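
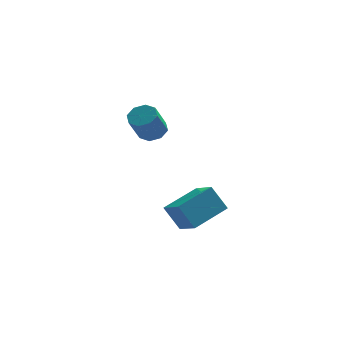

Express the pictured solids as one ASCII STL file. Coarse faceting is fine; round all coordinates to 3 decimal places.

solid 
facet normal 0.326 0.424 -0.845
outer loop
vertex 0.172 2.891 -0.689
vertex -0.376 3.115 -0.788
vertex 0.115 3.307 -0.502
endloop
endfacet
facet normal 0.937 -0.028 0.348
outer loop
vertex 0.172 2.891 -0.689
vertex 0.115 3.307 -0.502
vertex -0.236 2.361 0.367
endloop
endfacet
facet normal 0.937 -0.028 0.348
outer loop
vertex -0.236 2.361 0.367
vertex 0.115 3.307 -0.502
vertex -0.293 2.777 0.554
endloop
endfacet
facet normal -0.326 -0.424 0.845
outer loop
vertex -0.236 2.361 0.367
vertex -0.293 2.777 0.554
vertex -0.784 2.585 0.268
endloop
endfacet
facet normal 0.326 0.424 -0.845
outer loop
vertex 0.115 3.307 -0.502
vertex -0.376 3.115 -0.788
vertex -0.229 3.61 -0.483
endloop
endfacet
facet normal 0.575 0.620 0.533
outer loop
vertex 0.115 3.307 -0.502
vertex -0.229 3.61 -0.483
vertex -0.293 2.777 0.554
endloop
endfacet
facet normal 0.575 0.620 0.533
outer loop
vertex -0.293 2.777 0.554
vertex -0.229 3.61 -0.483
vertex -0.637 3.08 0.573
endloop
endfacet
facet normal -0.326 -0.424 0.845
outer loop
vertex -0.293 2.777 0.554
vertex -0.637 3.08 0.573
vertex -0.784 2.585 0.268
endloop
endfacet
facet normal 0.325 0.424 -0.845
outer loop
vertex -0.229 3.61 -0.483
vertex -0.376 3.115 -0.788
vertex -0.659 3.623 -0.642
endloop
endfacet
facet normal -0.123 0.905 0.407
outer loop
vertex -0.229 3.61 -0.483
vertex -0.659 3.623 -0.642
vertex -0.637 3.08 0.573
endloop
endfacet
facet normal -0.123 0.905 0.407
outer loop
vertex -0.637 3.08 0.573
vertex -0.659 3.623 -0.642
vertex -1.067 3.093 0.414
endloop
endfacet
facet normal -0.325 -0.424 0.845
outer loop
vertex -0.637 3.08 0.573
vertex -1.067 3.093 0.414
vertex -0.784 2.585 0.268
endloop
endfacet
facet normal 0.326 0.424 -0.845
outer loop
vertex -0.659 3.623 -0.642
vertex -0.376 3.115 -0.788
vertex -0.924 3.339 -0.887
endloop
endfacet
facet normal -0.749 0.662 0.043
outer loop
vertex -0.659 3.623 -0.642
vertex -0.924 3.339 -0.887
vertex -1.067 3.093 0.414
endloop
endfacet
facet normal -0.749 0.662 0.043
outer loop
vertex -1.067 3.093 0.414
vertex -0.924 3.339 -0.887
vertex -1.332 2.809 0.169
endloop
endfacet
facet normal -0.326 -0.424 0.845
outer loop
vertex -1.067 3.093 0.414
vertex -1.332 2.809 0.169
vertex -0.784 2.585 0.268
endloop
endfacet
facet normal 0.326 0.424 -0.845
outer loop
vertex -0.924 3.339 -0.887
vertex -0.376 3.115 -0.788
vertex -0.867 2.923 -1.074
endloop
endfacet
facet normal -0.937 0.028 -0.348
outer loop
vertex -0.924 3.339 -0.887
vertex -0.867 2.923 -1.074
vertex -1.332 2.809 0.169
endloop
endfacet
facet normal -0.937 0.028 -0.348
outer loop
vertex -1.332 2.809 0.169
vertex -0.867 2.923 -1.074
vertex -1.275 2.393 -0.018
endloop
endfacet
facet normal -0.326 -0.424 0.845
outer loop
vertex -1.332 2.809 0.169
vertex -1.275 2.393 -0.018
vertex -0.784 2.585 0.268
endloop
endfacet
facet normal 0.326 0.424 -0.845
outer loop
vertex -0.867 2.923 -1.074
vertex -0.376 3.115 -0.788
vertex -0.523 2.62 -1.093
endloop
endfacet
facet normal -0.575 -0.620 -0.533
outer loop
vertex -0.867 2.923 -1.074
vertex -0.523 2.62 -1.093
vertex -1.275 2.393 -0.018
endloop
endfacet
facet normal -0.575 -0.620 -0.533
outer loop
vertex -1.275 2.393 -0.018
vertex -0.523 2.62 -1.093
vertex -0.931 2.09 -0.037
endloop
endfacet
facet normal -0.326 -0.424 0.845
outer loop
vertex -1.275 2.393 -0.018
vertex -0.931 2.09 -0.037
vertex -0.784 2.585 0.268
endloop
endfacet
facet normal 0.325 0.424 -0.845
outer loop
vertex -0.523 2.62 -1.093
vertex -0.376 3.115 -0.788
vertex -0.093 2.607 -0.934
endloop
endfacet
facet normal 0.123 -0.905 -0.407
outer loop
vertex -0.523 2.62 -1.093
vertex -0.093 2.607 -0.934
vertex -0.931 2.09 -0.037
endloop
endfacet
facet normal 0.123 -0.905 -0.407
outer loop
vertex -0.931 2.09 -0.037
vertex -0.093 2.607 -0.934
vertex -0.501 2.077 0.122
endloop
endfacet
facet normal -0.325 -0.424 0.845
outer loop
vertex -0.931 2.09 -0.037
vertex -0.501 2.077 0.122
vertex -0.784 2.585 0.268
endloop
endfacet
facet normal 0.326 0.424 -0.845
outer loop
vertex -0.093 2.607 -0.934
vertex -0.376 3.115 -0.788
vertex 0.172 2.891 -0.689
endloop
endfacet
facet normal 0.749 -0.662 -0.043
outer loop
vertex -0.093 2.607 -0.934
vertex 0.172 2.891 -0.689
vertex -0.501 2.077 0.122
endloop
endfacet
facet normal 0.749 -0.662 -0.043
outer loop
vertex -0.501 2.077 0.122
vertex 0.172 2.891 -0.689
vertex -0.236 2.361 0.367
endloop
endfacet
facet normal -0.326 -0.424 0.845
outer loop
vertex -0.501 2.077 0.122
vertex -0.236 2.361 0.367
vertex -0.784 2.585 0.268
endloop
endfacet
facet normal -0.498 0.253 0.830
outer loop
vertex 0.29 -2.079 -1.913
vertex 1.487 -1.182 -1.469
vertex -0.179 -1.176 -2.47
endloop
endfacet
facet normal -0.768 -0.574 -0.284
outer loop
vertex 0.373 -1.458 -3.391
vertex 0.29 -2.079 -1.913
vertex -0.179 -1.176 -2.47
endloop
endfacet
facet normal -0.497 0.254 0.829
outer loop
vertex -0.179 -1.176 -2.47
vertex 1.487 -1.182 -1.469
vertex 1.018 -0.28 -2.027
endloop
endfacet
facet normal -0.405 0.778 -0.481
outer loop
vertex 1.018 -0.28 -2.027
vertex 0.373 -1.458 -3.391
vertex -0.179 -1.176 -2.47
endloop
endfacet
facet normal 0.405 -0.778 0.481
outer loop
vertex 0.29 -2.079 -1.913
vertex 2.039 -1.464 -2.39
vertex 1.487 -1.182 -1.469
endloop
endfacet
facet normal -0.767 -0.575 -0.285
outer loop
vertex 0.842 -2.36 -2.833
vertex 0.29 -2.079 -1.913
vertex 0.373 -1.458 -3.391
endloop
endfacet
facet normal 0.405 -0.778 0.480
outer loop
vertex 0.842 -2.36 -2.833
vertex 2.039 -1.464 -2.39
vertex 0.29 -2.079 -1.913
endloop
endfacet
facet normal 0.767 0.575 0.284
outer loop
vertex 1.487 -1.182 -1.469
vertex 2.039 -1.464 -2.39
vertex 1.018 -0.28 -2.027
endloop
endfacet
facet normal -0.405 0.778 -0.480
outer loop
vertex 1.57 -0.561 -2.947
vertex 0.373 -1.458 -3.391
vertex 1.018 -0.28 -2.027
endloop
endfacet
facet normal 0.767 0.574 0.285
outer loop
vertex 1.018 -0.28 -2.027
vertex 2.039 -1.464 -2.39
vertex 1.57 -0.561 -2.947
endloop
endfacet
facet normal 0.498 -0.254 -0.829
outer loop
vertex 1.57 -0.561 -2.947
vertex 0.842 -2.36 -2.833
vertex 0.373 -1.458 -3.391
endloop
endfacet
facet normal 0.497 -0.254 -0.830
outer loop
vertex 2.039 -1.464 -2.39
vertex 0.842 -2.36 -2.833
vertex 1.57 -0.561 -2.947
endloop
endfacet

endsolid


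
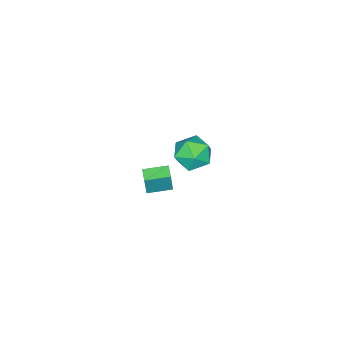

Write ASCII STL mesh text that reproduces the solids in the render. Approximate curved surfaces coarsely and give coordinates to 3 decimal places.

solid 
facet normal -0.677 0.730 0.097
outer loop
vertex -3.053 -3.616 -2.784
vertex -2.445 -3.03 -2.949
vertex -3.403 -3.72 -4.444
endloop
endfacet
facet normal -0.707 -0.680 0.192
outer loop
vertex -2.375 -4.83 -4.591
vertex -3.053 -3.616 -2.784
vertex -3.403 -3.72 -4.444
endloop
endfacet
facet normal -0.677 0.730 0.097
outer loop
vertex -3.403 -3.72 -4.444
vertex -2.445 -3.03 -2.949
vertex -2.796 -3.135 -4.609
endloop
endfacet
facet normal -0.206 -0.062 -0.977
outer loop
vertex -2.796 -3.135 -4.609
vertex -2.375 -4.83 -4.591
vertex -3.403 -3.72 -4.444
endloop
endfacet
facet normal 0.206 0.061 0.977
outer loop
vertex -3.053 -3.616 -2.784
vertex -1.417 -4.14 -3.096
vertex -2.445 -3.03 -2.949
endloop
endfacet
facet normal -0.706 -0.681 0.192
outer loop
vertex -2.024 -4.725 -2.931
vertex -3.053 -3.616 -2.784
vertex -2.375 -4.83 -4.591
endloop
endfacet
facet normal 0.206 0.062 0.977
outer loop
vertex -2.024 -4.725 -2.931
vertex -1.417 -4.14 -3.096
vertex -3.053 -3.616 -2.784
endloop
endfacet
facet normal 0.707 0.680 -0.193
outer loop
vertex -2.445 -3.03 -2.949
vertex -1.417 -4.14 -3.096
vertex -2.796 -3.135 -4.609
endloop
endfacet
facet normal -0.206 -0.061 -0.977
outer loop
vertex -1.767 -4.244 -4.756
vertex -2.375 -4.83 -4.591
vertex -2.796 -3.135 -4.609
endloop
endfacet
facet normal 0.707 0.681 -0.192
outer loop
vertex -2.796 -3.135 -4.609
vertex -1.417 -4.14 -3.096
vertex -1.767 -4.244 -4.756
endloop
endfacet
facet normal 0.677 -0.730 -0.097
outer loop
vertex -1.767 -4.244 -4.756
vertex -2.024 -4.725 -2.931
vertex -2.375 -4.83 -4.591
endloop
endfacet
facet normal 0.677 -0.730 -0.097
outer loop
vertex -1.417 -4.14 -3.096
vertex -2.024 -4.725 -2.931
vertex -1.767 -4.244 -4.756
endloop
endfacet
facet normal -0.979 -0.191 -0.074
outer loop
vertex -1.114 0.539 3.193
vertex -0.869 -0.584 2.853
vertex -1.007 -0.326 4.015
endloop
endfacet
facet normal -0.853 0.301 0.427
outer loop
vertex -1.114 0.539 3.193
vertex -1.007 -0.326 4.015
vertex -0.526 0.754 4.215
endloop
endfacet
facet normal -0.516 0.849 0.118
outer loop
vertex -1.114 0.539 3.193
vertex -0.526 0.754 4.215
vertex -0.091 1.163 3.175
endloop
endfacet
facet normal -0.434 0.695 -0.573
outer loop
vertex -1.114 0.539 3.193
vertex -0.091 1.163 3.175
vertex -0.303 0.337 2.334
endloop
endfacet
facet normal -0.720 0.052 -0.692
outer loop
vertex -1.114 0.539 3.193
vertex -0.303 0.337 2.334
vertex -0.869 -0.584 2.853
endloop
endfacet
facet normal -0.412 0.015 0.911
outer loop
vertex -0.526 0.754 4.215
vertex -1.007 -0.326 4.015
vertex 0.083 -0.237 4.506
endloop
endfacet
facet normal -0.616 -0.781 0.100
outer loop
vertex -1.007 -0.326 4.015
vertex -0.869 -0.584 2.853
vertex -0.129 -1.063 3.665
endloop
endfacet
facet normal -0.198 -0.386 -0.901
outer loop
vertex -0.869 -0.584 2.853
vertex -0.303 0.337 2.334
vertex 0.306 -0.654 2.625
endloop
endfacet
facet normal 0.266 0.653 -0.709
outer loop
vertex -0.303 0.337 2.334
vertex -0.091 1.163 3.175
vertex 0.787 0.426 2.825
endloop
endfacet
facet normal 0.133 0.902 0.411
outer loop
vertex -0.091 1.163 3.175
vertex -0.526 0.754 4.215
vertex 0.649 0.684 3.987
endloop
endfacet
facet normal 0.434 -0.695 0.573
outer loop
vertex 0.894 -0.439 3.647
vertex 0.083 -0.237 4.506
vertex -0.129 -1.063 3.665
endloop
endfacet
facet normal 0.516 -0.849 -0.118
outer loop
vertex 0.894 -0.439 3.647
vertex -0.129 -1.063 3.665
vertex 0.306 -0.654 2.625
endloop
endfacet
facet normal 0.853 -0.301 -0.427
outer loop
vertex 0.894 -0.439 3.647
vertex 0.306 -0.654 2.625
vertex 0.787 0.426 2.825
endloop
endfacet
facet normal 0.979 0.191 0.074
outer loop
vertex 0.894 -0.439 3.647
vertex 0.787 0.426 2.825
vertex 0.649 0.684 3.987
endloop
endfacet
facet normal 0.720 -0.052 0.692
outer loop
vertex 0.894 -0.439 3.647
vertex 0.649 0.684 3.987
vertex 0.083 -0.237 4.506
endloop
endfacet
facet normal -0.266 -0.653 0.709
outer loop
vertex -0.129 -1.063 3.665
vertex 0.083 -0.237 4.506
vertex -1.007 -0.326 4.015
endloop
endfacet
facet normal -0.133 -0.902 -0.411
outer loop
vertex 0.306 -0.654 2.625
vertex -0.129 -1.063 3.665
vertex -0.869 -0.584 2.853
endloop
endfacet
facet normal 0.412 -0.015 -0.911
outer loop
vertex 0.787 0.426 2.825
vertex 0.306 -0.654 2.625
vertex -0.303 0.337 2.334
endloop
endfacet
facet normal 0.616 0.781 -0.100
outer loop
vertex 0.649 0.684 3.987
vertex 0.787 0.426 2.825
vertex -0.091 1.163 3.175
endloop
endfacet
facet normal 0.198 0.386 0.901
outer loop
vertex 0.083 -0.237 4.506
vertex 0.649 0.684 3.987
vertex -0.526 0.754 4.215
endloop
endfacet

endsolid


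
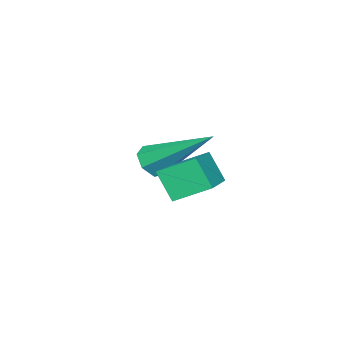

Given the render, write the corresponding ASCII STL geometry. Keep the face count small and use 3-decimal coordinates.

solid 
facet normal -0.919 -0.273 -0.284
outer loop
vertex 3.01 0.932 0.143
vertex 2.626 1.77 0.579
vertex 3.122 1.411 -0.681
endloop
endfacet
facet normal 0.377 -0.822 -0.427
outer loop
vertex 5.134 2.01 -0.059
vertex 3.01 0.932 0.143
vertex 3.122 1.411 -0.681
endloop
endfacet
facet normal -0.919 -0.273 -0.284
outer loop
vertex 3.122 1.411 -0.681
vertex 2.626 1.77 0.579
vertex 2.738 2.25 -0.245
endloop
endfacet
facet normal 0.117 0.499 -0.858
outer loop
vertex 2.738 2.25 -0.245
vertex 5.134 2.01 -0.059
vertex 3.122 1.411 -0.681
endloop
endfacet
facet normal -0.116 -0.500 0.858
outer loop
vertex 3.01 0.932 0.143
vertex 4.638 2.369 1.201
vertex 2.626 1.77 0.579
endloop
endfacet
facet normal 0.376 -0.822 -0.428
outer loop
vertex 5.022 1.53 0.765
vertex 3.01 0.932 0.143
vertex 5.134 2.01 -0.059
endloop
endfacet
facet normal -0.117 -0.500 0.858
outer loop
vertex 5.022 1.53 0.765
vertex 4.638 2.369 1.201
vertex 3.01 0.932 0.143
endloop
endfacet
facet normal -0.377 0.822 0.427
outer loop
vertex 2.626 1.77 0.579
vertex 4.638 2.369 1.201
vertex 2.738 2.25 -0.245
endloop
endfacet
facet normal 0.117 0.500 -0.858
outer loop
vertex 4.75 2.848 0.377
vertex 5.134 2.01 -0.059
vertex 2.738 2.25 -0.245
endloop
endfacet
facet normal -0.376 0.822 0.427
outer loop
vertex 2.738 2.25 -0.245
vertex 4.638 2.369 1.201
vertex 4.75 2.848 0.377
endloop
endfacet
facet normal 0.919 0.273 0.284
outer loop
vertex 4.75 2.848 0.377
vertex 5.022 1.53 0.765
vertex 5.134 2.01 -0.059
endloop
endfacet
facet normal 0.919 0.273 0.284
outer loop
vertex 4.638 2.369 1.201
vertex 5.022 1.53 0.765
vertex 4.75 2.848 0.377
endloop
endfacet
facet normal -0.017 -0.826 -0.564
outer loop
vertex 1.946 -0.549 -0.138
vertex 1.592 -0.307 -0.482
vertex 2.141 -0.306 -0.5
endloop
endfacet
facet normal 0.892 -0.047 0.449
outer loop
vertex 1.946 -0.549 -0.138
vertex 2.141 -0.306 -0.5
vertex 1.628 1.427 0.702
endloop
endfacet
facet normal -0.017 -0.826 -0.564
outer loop
vertex 2.141 -0.306 -0.5
vertex 1.592 -0.307 -0.482
vertex 1.923 -0.064 -0.848
endloop
endfacet
facet normal 0.869 0.428 -0.247
outer loop
vertex 2.141 -0.306 -0.5
vertex 1.923 -0.064 -0.848
vertex 1.628 1.427 0.702
endloop
endfacet
facet normal -0.017 -0.826 -0.564
outer loop
vertex 1.923 -0.064 -0.848
vertex 1.592 -0.307 -0.482
vertex 1.455 -0.005 -0.92
endloop
endfacet
facet normal 0.193 0.725 -0.661
outer loop
vertex 1.923 -0.064 -0.848
vertex 1.455 -0.005 -0.92
vertex 1.628 1.427 0.702
endloop
endfacet
facet normal -0.017 -0.826 -0.564
outer loop
vertex 1.455 -0.005 -0.92
vertex 1.592 -0.307 -0.482
vertex 1.09 -0.173 -0.663
endloop
endfacet
facet normal -0.622 0.618 -0.480
outer loop
vertex 1.455 -0.005 -0.92
vertex 1.09 -0.173 -0.663
vertex 1.628 1.427 0.702
endloop
endfacet
facet normal -0.017 -0.826 -0.563
outer loop
vertex 1.09 -0.173 -0.663
vertex 1.592 -0.307 -0.482
vertex 1.103 -0.442 -0.269
endloop
endfacet
facet normal -0.969 0.189 0.161
outer loop
vertex 1.09 -0.173 -0.663
vertex 1.103 -0.442 -0.269
vertex 1.628 1.427 0.702
endloop
endfacet
facet normal -0.018 -0.826 -0.564
outer loop
vertex 1.103 -0.442 -0.269
vertex 1.592 -0.307 -0.482
vertex 1.484 -0.61 -0.035
endloop
endfacet
facet normal -0.583 -0.240 0.777
outer loop
vertex 1.103 -0.442 -0.269
vertex 1.484 -0.61 -0.035
vertex 1.628 1.427 0.702
endloop
endfacet
facet normal -0.017 -0.826 -0.564
outer loop
vertex 1.484 -0.61 -0.035
vertex 1.592 -0.307 -0.482
vertex 1.946 -0.549 -0.138
endloop
endfacet
facet normal 0.247 -0.345 0.905
outer loop
vertex 1.484 -0.61 -0.035
vertex 1.946 -0.549 -0.138
vertex 1.628 1.427 0.702
endloop
endfacet

endsolid


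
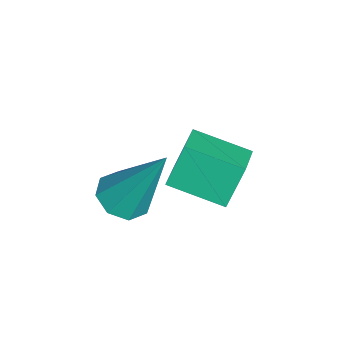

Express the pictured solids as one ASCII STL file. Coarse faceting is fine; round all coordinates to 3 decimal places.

solid 
facet normal -0.941 0.078 -0.330
outer loop
vertex -1.019 1.133 -1.845
vertex -0.767 2.506 -2.238
vertex -0.664 0.752 -2.949
endloop
endfacet
facet normal -0.174 -0.947 0.271
outer loop
vertex 0.267 0.674 -2.622
vertex -1.019 1.133 -1.845
vertex -0.664 0.752 -2.949
endloop
endfacet
facet normal -0.941 0.078 -0.330
outer loop
vertex -0.664 0.752 -2.949
vertex -0.767 2.506 -2.238
vertex -0.412 2.125 -3.341
endloop
endfacet
facet normal 0.292 -0.312 -0.904
outer loop
vertex -0.412 2.125 -3.341
vertex 0.267 0.674 -2.622
vertex -0.664 0.752 -2.949
endloop
endfacet
facet normal -0.291 0.312 0.904
outer loop
vertex -1.019 1.133 -1.845
vertex 0.164 2.428 -1.911
vertex -0.767 2.506 -2.238
endloop
endfacet
facet normal -0.174 -0.947 0.271
outer loop
vertex -0.088 1.055 -1.519
vertex -1.019 1.133 -1.845
vertex 0.267 0.674 -2.622
endloop
endfacet
facet normal -0.291 0.312 0.905
outer loop
vertex -0.088 1.055 -1.519
vertex 0.164 2.428 -1.911
vertex -1.019 1.133 -1.845
endloop
endfacet
facet normal 0.174 0.947 -0.271
outer loop
vertex -0.767 2.506 -2.238
vertex 0.164 2.428 -1.911
vertex -0.412 2.125 -3.341
endloop
endfacet
facet normal 0.291 -0.312 -0.904
outer loop
vertex 0.519 2.047 -3.015
vertex 0.267 0.674 -2.622
vertex -0.412 2.125 -3.341
endloop
endfacet
facet normal 0.174 0.947 -0.271
outer loop
vertex -0.412 2.125 -3.341
vertex 0.164 2.428 -1.911
vertex 0.519 2.047 -3.015
endloop
endfacet
facet normal 0.941 -0.078 0.330
outer loop
vertex 0.519 2.047 -3.015
vertex -0.088 1.055 -1.519
vertex 0.267 0.674 -2.622
endloop
endfacet
facet normal 0.941 -0.079 0.330
outer loop
vertex 0.164 2.428 -1.911
vertex -0.088 1.055 -1.519
vertex 0.519 2.047 -3.015
endloop
endfacet
facet normal -0.149 -0.453 -0.879
outer loop
vertex 2.23 -0.298 -1.573
vertex 1.621 -0.045 -1.6
vertex 2.217 0.152 -1.803
endloop
endfacet
facet normal 0.991 0.081 0.102
outer loop
vertex 2.23 -0.298 -1.573
vertex 2.217 0.152 -1.803
vertex 1.939 0.925 0.28
endloop
endfacet
facet normal -0.149 -0.454 -0.879
outer loop
vertex 2.217 0.152 -1.803
vertex 1.621 -0.045 -1.6
vertex 1.855 0.486 -1.914
endloop
endfacet
facet normal 0.696 0.699 -0.166
outer loop
vertex 2.217 0.152 -1.803
vertex 1.855 0.486 -1.914
vertex 1.939 0.925 0.28
endloop
endfacet
facet normal -0.149 -0.454 -0.879
outer loop
vertex 1.855 0.486 -1.914
vertex 1.621 -0.045 -1.6
vertex 1.355 0.509 -1.841
endloop
endfacet
facet normal 0.016 0.980 -0.197
outer loop
vertex 1.855 0.486 -1.914
vertex 1.355 0.509 -1.841
vertex 1.939 0.925 0.28
endloop
endfacet
facet normal -0.148 -0.454 -0.879
outer loop
vertex 1.355 0.509 -1.841
vertex 1.621 -0.045 -1.6
vertex 1.011 0.207 -1.627
endloop
endfacet
facet normal -0.649 0.760 0.030
outer loop
vertex 1.355 0.509 -1.841
vertex 1.011 0.207 -1.627
vertex 1.939 0.925 0.28
endloop
endfacet
facet normal -0.149 -0.454 -0.878
outer loop
vertex 1.011 0.207 -1.627
vertex 1.621 -0.045 -1.6
vertex 1.024 -0.242 -1.397
endloop
endfacet
facet normal -0.910 0.168 0.379
outer loop
vertex 1.011 0.207 -1.627
vertex 1.024 -0.242 -1.397
vertex 1.939 0.925 0.28
endloop
endfacet
facet normal -0.149 -0.454 -0.879
outer loop
vertex 1.024 -0.242 -1.397
vertex 1.621 -0.045 -1.6
vertex 1.386 -0.576 -1.286
endloop
endfacet
facet normal -0.614 -0.450 0.648
outer loop
vertex 1.024 -0.242 -1.397
vertex 1.386 -0.576 -1.286
vertex 1.939 0.925 0.28
endloop
endfacet
facet normal -0.149 -0.454 -0.879
outer loop
vertex 1.386 -0.576 -1.286
vertex 1.621 -0.045 -1.6
vertex 1.886 -0.599 -1.359
endloop
endfacet
facet normal 0.065 -0.732 0.678
outer loop
vertex 1.386 -0.576 -1.286
vertex 1.886 -0.599 -1.359
vertex 1.939 0.925 0.28
endloop
endfacet
facet normal -0.150 -0.454 -0.879
outer loop
vertex 1.886 -0.599 -1.359
vertex 1.621 -0.045 -1.6
vertex 2.23 -0.298 -1.573
endloop
endfacet
facet normal 0.730 -0.512 0.453
outer loop
vertex 1.886 -0.599 -1.359
vertex 2.23 -0.298 -1.573
vertex 1.939 0.925 0.28
endloop
endfacet

endsolid


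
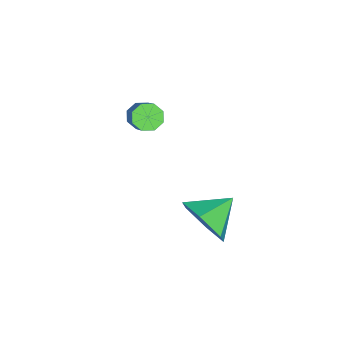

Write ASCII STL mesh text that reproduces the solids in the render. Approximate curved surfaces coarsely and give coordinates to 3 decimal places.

solid 
facet normal -0.691 -0.265 -0.673
outer loop
vertex 1.053 -0.713 0.406
vertex 0.663 -0.59 0.758
vertex 0.931 -0.319 0.376
endloop
endfacet
facet normal 0.660 0.148 -0.736
outer loop
vertex 1.053 -0.713 0.406
vertex 0.931 -0.319 0.376
vertex 2.207 -0.273 1.529
endloop
endfacet
facet normal 0.660 0.147 -0.737
outer loop
vertex 2.207 -0.273 1.529
vertex 0.931 -0.319 0.376
vertex 2.086 0.121 1.499
endloop
endfacet
facet normal 0.692 0.264 0.672
outer loop
vertex 2.207 -0.273 1.529
vertex 2.086 0.121 1.499
vertex 1.817 -0.15 1.882
endloop
endfacet
facet normal -0.692 -0.263 -0.672
outer loop
vertex 0.931 -0.319 0.376
vertex 0.663 -0.59 0.758
vertex 0.652 -0.084 0.571
endloop
endfacet
facet normal 0.258 0.780 -0.571
outer loop
vertex 0.931 -0.319 0.376
vertex 0.652 -0.084 0.571
vertex 2.086 0.121 1.499
endloop
endfacet
facet normal 0.258 0.780 -0.571
outer loop
vertex 2.086 0.121 1.499
vertex 0.652 -0.084 0.571
vertex 1.807 0.356 1.694
endloop
endfacet
facet normal 0.692 0.263 0.672
outer loop
vertex 2.086 0.121 1.499
vertex 1.807 0.356 1.694
vertex 1.817 -0.15 1.882
endloop
endfacet
facet normal -0.691 -0.264 -0.673
outer loop
vertex 0.652 -0.084 0.571
vertex 0.663 -0.59 0.758
vertex 0.379 -0.145 0.875
endloop
endfacet
facet normal -0.293 0.953 -0.072
outer loop
vertex 0.652 -0.084 0.571
vertex 0.379 -0.145 0.875
vertex 1.807 0.356 1.694
endloop
endfacet
facet normal -0.293 0.953 -0.072
outer loop
vertex 1.807 0.356 1.694
vertex 0.379 -0.145 0.875
vertex 1.534 0.295 1.998
endloop
endfacet
facet normal 0.691 0.264 0.673
outer loop
vertex 1.807 0.356 1.694
vertex 1.534 0.295 1.998
vertex 1.817 -0.15 1.882
endloop
endfacet
facet normal -0.692 -0.265 -0.672
outer loop
vertex 0.379 -0.145 0.875
vertex 0.663 -0.59 0.758
vertex 0.273 -0.467 1.111
endloop
endfacet
facet normal -0.675 0.568 0.472
outer loop
vertex 0.379 -0.145 0.875
vertex 0.273 -0.467 1.111
vertex 1.534 0.295 1.998
endloop
endfacet
facet normal -0.675 0.569 0.470
outer loop
vertex 1.534 0.295 1.998
vertex 0.273 -0.467 1.111
vertex 1.427 -0.027 2.234
endloop
endfacet
facet normal 0.691 0.264 0.673
outer loop
vertex 1.534 0.295 1.998
vertex 1.427 -0.027 2.234
vertex 1.817 -0.15 1.882
endloop
endfacet
facet normal -0.692 -0.264 -0.672
outer loop
vertex 0.273 -0.467 1.111
vertex 0.663 -0.59 0.758
vertex 0.394 -0.861 1.141
endloop
endfacet
facet normal -0.661 -0.147 0.736
outer loop
vertex 0.273 -0.467 1.111
vertex 0.394 -0.861 1.141
vertex 1.427 -0.027 2.234
endloop
endfacet
facet normal -0.660 -0.148 0.737
outer loop
vertex 1.427 -0.027 2.234
vertex 0.394 -0.861 1.141
vertex 1.549 -0.421 2.264
endloop
endfacet
facet normal 0.691 0.265 0.673
outer loop
vertex 1.427 -0.027 2.234
vertex 1.549 -0.421 2.264
vertex 1.817 -0.15 1.882
endloop
endfacet
facet normal -0.692 -0.263 -0.672
outer loop
vertex 0.394 -0.861 1.141
vertex 0.663 -0.59 0.758
vertex 0.673 -1.096 0.946
endloop
endfacet
facet normal -0.258 -0.780 0.571
outer loop
vertex 0.394 -0.861 1.141
vertex 0.673 -1.096 0.946
vertex 1.549 -0.421 2.264
endloop
endfacet
facet normal -0.258 -0.780 0.571
outer loop
vertex 1.549 -0.421 2.264
vertex 0.673 -1.096 0.946
vertex 1.828 -0.656 2.069
endloop
endfacet
facet normal 0.692 0.263 0.672
outer loop
vertex 1.549 -0.421 2.264
vertex 1.828 -0.656 2.069
vertex 1.817 -0.15 1.882
endloop
endfacet
facet normal -0.691 -0.264 -0.673
outer loop
vertex 0.673 -1.096 0.946
vertex 0.663 -0.59 0.758
vertex 0.946 -1.035 0.642
endloop
endfacet
facet normal 0.293 -0.953 0.072
outer loop
vertex 0.673 -1.096 0.946
vertex 0.946 -1.035 0.642
vertex 1.828 -0.656 2.069
endloop
endfacet
facet normal 0.293 -0.953 0.072
outer loop
vertex 1.828 -0.656 2.069
vertex 0.946 -1.035 0.642
vertex 2.101 -0.595 1.765
endloop
endfacet
facet normal 0.691 0.264 0.673
outer loop
vertex 1.828 -0.656 2.069
vertex 2.101 -0.595 1.765
vertex 1.817 -0.15 1.882
endloop
endfacet
facet normal -0.691 -0.264 -0.673
outer loop
vertex 0.946 -1.035 0.642
vertex 0.663 -0.59 0.758
vertex 1.053 -0.713 0.406
endloop
endfacet
facet normal 0.674 -0.569 -0.471
outer loop
vertex 0.946 -1.035 0.642
vertex 1.053 -0.713 0.406
vertex 2.101 -0.595 1.765
endloop
endfacet
facet normal 0.675 -0.568 -0.471
outer loop
vertex 2.101 -0.595 1.765
vertex 1.053 -0.713 0.406
vertex 2.207 -0.273 1.529
endloop
endfacet
facet normal 0.692 0.265 0.672
outer loop
vertex 2.101 -0.595 1.765
vertex 2.207 -0.273 1.529
vertex 1.817 -0.15 1.882
endloop
endfacet
facet normal 0.668 -0.614 -0.421
outer loop
vertex 3.481 1.842 -1.365
vertex 2.937 1.858 -2.252
vertex 3.687 2.561 -2.088
endloop
endfacet
facet normal 0.223 0.659 0.719
outer loop
vertex 3.481 1.842 -1.365
vertex 3.687 2.561 -2.088
vertex 2.043 2.682 -1.688
endloop
endfacet
facet normal 0.668 -0.615 -0.420
outer loop
vertex 3.687 2.561 -2.088
vertex 2.937 1.858 -2.252
vertex 3.144 2.577 -2.975
endloop
endfacet
facet normal 0.068 0.997 -0.023
outer loop
vertex 3.687 2.561 -2.088
vertex 3.144 2.577 -2.975
vertex 2.043 2.682 -1.688
endloop
endfacet
facet normal 0.667 -0.615 -0.421
outer loop
vertex 3.144 2.577 -2.975
vertex 2.937 1.858 -2.252
vertex 2.394 1.875 -3.138
endloop
endfacet
facet normal -0.528 0.682 -0.507
outer loop
vertex 3.144 2.577 -2.975
vertex 2.394 1.875 -3.138
vertex 2.043 2.682 -1.688
endloop
endfacet
facet normal 0.667 -0.614 -0.421
outer loop
vertex 2.394 1.875 -3.138
vertex 2.937 1.858 -2.252
vertex 2.188 1.156 -2.415
endloop
endfacet
facet normal -0.968 0.027 -0.249
outer loop
vertex 2.394 1.875 -3.138
vertex 2.188 1.156 -2.415
vertex 2.043 2.682 -1.688
endloop
endfacet
facet normal 0.668 -0.615 -0.420
outer loop
vertex 2.188 1.156 -2.415
vertex 2.937 1.858 -2.252
vertex 2.731 1.14 -1.529
endloop
endfacet
facet normal -0.813 -0.312 0.492
outer loop
vertex 2.188 1.156 -2.415
vertex 2.731 1.14 -1.529
vertex 2.043 2.682 -1.688
endloop
endfacet
facet normal 0.667 -0.615 -0.420
outer loop
vertex 2.731 1.14 -1.529
vertex 2.937 1.858 -2.252
vertex 3.481 1.842 -1.365
endloop
endfacet
facet normal -0.217 0.004 0.976
outer loop
vertex 2.731 1.14 -1.529
vertex 3.481 1.842 -1.365
vertex 2.043 2.682 -1.688
endloop
endfacet

endsolid


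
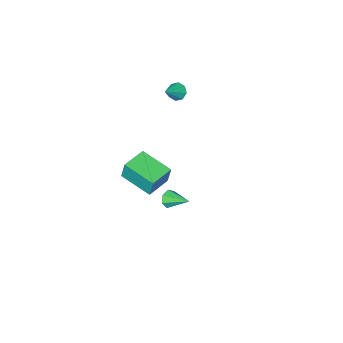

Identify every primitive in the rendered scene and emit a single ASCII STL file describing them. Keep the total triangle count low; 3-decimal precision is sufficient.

solid 
facet normal -0.794 -0.194 -0.577
outer loop
vertex -3.914 -3.788 -0.015
vertex -4.21 -4.012 0.468
vertex -4.159 -3.461 0.212
endloop
endfacet
facet normal 0.589 0.710 -0.387
outer loop
vertex -3.914 -3.788 -0.015
vertex -4.159 -3.461 0.212
vertex -3.13 -3.748 1.252
endloop
endfacet
facet normal -0.794 -0.194 -0.576
outer loop
vertex -4.159 -3.461 0.212
vertex -4.21 -4.012 0.468
vertex -4.433 -3.458 0.589
endloop
endfacet
facet normal 0.162 0.981 0.110
outer loop
vertex -4.159 -3.461 0.212
vertex -4.433 -3.458 0.589
vertex -3.13 -3.748 1.252
endloop
endfacet
facet normal -0.794 -0.194 -0.576
outer loop
vertex -4.433 -3.458 0.589
vertex -4.21 -4.012 0.468
vertex -4.577 -3.779 0.896
endloop
endfacet
facet normal -0.180 0.721 0.669
outer loop
vertex -4.433 -3.458 0.589
vertex -4.577 -3.779 0.896
vertex -3.13 -3.748 1.252
endloop
endfacet
facet normal -0.794 -0.194 -0.576
outer loop
vertex -4.577 -3.779 0.896
vertex -4.21 -4.012 0.468
vertex -4.506 -4.237 0.952
endloop
endfacet
facet normal -0.240 0.081 0.967
outer loop
vertex -4.577 -3.779 0.896
vertex -4.506 -4.237 0.952
vertex -3.13 -3.748 1.252
endloop
endfacet
facet normal -0.794 -0.195 -0.576
outer loop
vertex -4.506 -4.237 0.952
vertex -4.21 -4.012 0.468
vertex -4.261 -4.563 0.725
endloop
endfacet
facet normal 0.019 -0.562 0.827
outer loop
vertex -4.506 -4.237 0.952
vertex -4.261 -4.563 0.725
vertex -3.13 -3.748 1.252
endloop
endfacet
facet normal -0.794 -0.195 -0.575
outer loop
vertex -4.261 -4.563 0.725
vertex -4.21 -4.012 0.468
vertex -3.987 -4.567 0.348
endloop
endfacet
facet normal 0.445 -0.832 0.332
outer loop
vertex -4.261 -4.563 0.725
vertex -3.987 -4.567 0.348
vertex -3.13 -3.748 1.252
endloop
endfacet
facet normal -0.794 -0.195 -0.576
outer loop
vertex -3.987 -4.567 0.348
vertex -4.21 -4.012 0.468
vertex -3.843 -4.246 0.041
endloop
endfacet
facet normal 0.788 -0.572 -0.229
outer loop
vertex -3.987 -4.567 0.348
vertex -3.843 -4.246 0.041
vertex -3.13 -3.748 1.252
endloop
endfacet
facet normal -0.794 -0.194 -0.576
outer loop
vertex -3.843 -4.246 0.041
vertex -4.21 -4.012 0.468
vertex -3.914 -3.788 -0.015
endloop
endfacet
facet normal 0.848 0.067 -0.527
outer loop
vertex -3.843 -4.246 0.041
vertex -3.914 -3.788 -0.015
vertex -3.13 -3.748 1.252
endloop
endfacet
facet normal 0.198 -0.894 -0.401
outer loop
vertex 2.654 3.363 -0.046
vertex 2.297 3.123 0.313
vertex 2.194 3.329 -0.197
endloop
endfacet
facet normal 0.167 0.722 -0.671
outer loop
vertex 2.654 3.363 -0.046
vertex 2.194 3.329 -0.197
vertex 2.023 4.357 0.867
endloop
endfacet
facet normal 0.198 -0.894 -0.401
outer loop
vertex 2.194 3.329 -0.197
vertex 2.297 3.123 0.313
vertex 1.811 3.14 0.035
endloop
endfacet
facet normal -0.616 0.515 -0.597
outer loop
vertex 2.194 3.329 -0.197
vertex 1.811 3.14 0.035
vertex 2.023 4.357 0.867
endloop
endfacet
facet normal 0.198 -0.894 -0.401
outer loop
vertex 1.811 3.14 0.035
vertex 2.297 3.123 0.313
vertex 1.795 2.938 0.477
endloop
endfacet
facet normal -0.988 0.150 0.033
outer loop
vertex 1.811 3.14 0.035
vertex 1.795 2.938 0.477
vertex 2.023 4.357 0.867
endloop
endfacet
facet normal 0.198 -0.894 -0.402
outer loop
vertex 1.795 2.938 0.477
vertex 2.297 3.123 0.313
vertex 2.157 2.875 0.795
endloop
endfacet
facet normal -0.666 -0.096 0.739
outer loop
vertex 1.795 2.938 0.477
vertex 2.157 2.875 0.795
vertex 2.023 4.357 0.867
endloop
endfacet
facet normal 0.200 -0.894 -0.402
outer loop
vertex 2.157 2.875 0.795
vertex 2.297 3.123 0.313
vertex 2.625 3.0 0.75
endloop
endfacet
facet normal 0.106 -0.039 0.994
outer loop
vertex 2.157 2.875 0.795
vertex 2.625 3.0 0.75
vertex 2.023 4.357 0.867
endloop
endfacet
facet normal 0.199 -0.894 -0.401
outer loop
vertex 2.625 3.0 0.75
vertex 2.297 3.123 0.313
vertex 2.846 3.217 0.376
endloop
endfacet
facet normal 0.747 0.279 0.603
outer loop
vertex 2.625 3.0 0.75
vertex 2.846 3.217 0.376
vertex 2.023 4.357 0.867
endloop
endfacet
facet normal 0.199 -0.895 -0.400
outer loop
vertex 2.846 3.217 0.376
vertex 2.297 3.123 0.313
vertex 2.654 3.363 -0.046
endloop
endfacet
facet normal 0.774 0.618 -0.138
outer loop
vertex 2.846 3.217 0.376
vertex 2.654 3.363 -0.046
vertex 2.023 4.357 0.867
endloop
endfacet
facet normal -0.980 -0.193 0.049
outer loop
vertex -0.993 -3.079 -2.252
vertex -1.396 -1.151 -2.74
vertex -0.993 -3.386 -3.464
endloop
endfacet
facet normal 0.199 -0.950 0.241
outer loop
vertex 0.516 -3.089 -3.54
vertex -0.993 -3.079 -2.252
vertex -0.993 -3.386 -3.464
endloop
endfacet
facet normal -0.980 -0.192 0.049
outer loop
vertex -0.993 -3.386 -3.464
vertex -1.396 -1.151 -2.74
vertex -1.396 -1.457 -3.952
endloop
endfacet
facet normal -0.001 -0.245 -0.969
outer loop
vertex -1.396 -1.457 -3.952
vertex 0.516 -3.089 -3.54
vertex -0.993 -3.386 -3.464
endloop
endfacet
facet normal 0.001 0.245 0.969
outer loop
vertex -0.993 -3.079 -2.252
vertex 0.113 -0.854 -2.816
vertex -1.396 -1.151 -2.74
endloop
endfacet
facet normal 0.198 -0.950 0.240
outer loop
vertex 0.516 -2.783 -2.328
vertex -0.993 -3.079 -2.252
vertex 0.516 -3.089 -3.54
endloop
endfacet
facet normal 0.001 0.245 0.969
outer loop
vertex 0.516 -2.783 -2.328
vertex 0.113 -0.854 -2.816
vertex -0.993 -3.079 -2.252
endloop
endfacet
facet normal -0.199 0.950 -0.240
outer loop
vertex -1.396 -1.151 -2.74
vertex 0.113 -0.854 -2.816
vertex -1.396 -1.457 -3.952
endloop
endfacet
facet normal -0.001 -0.246 -0.969
outer loop
vertex 0.113 -1.161 -4.028
vertex 0.516 -3.089 -3.54
vertex -1.396 -1.457 -3.952
endloop
endfacet
facet normal -0.198 0.950 -0.241
outer loop
vertex -1.396 -1.457 -3.952
vertex 0.113 -0.854 -2.816
vertex 0.113 -1.161 -4.028
endloop
endfacet
facet normal 0.980 0.193 -0.049
outer loop
vertex 0.113 -1.161 -4.028
vertex 0.516 -2.783 -2.328
vertex 0.516 -3.089 -3.54
endloop
endfacet
facet normal 0.980 0.192 -0.049
outer loop
vertex 0.113 -0.854 -2.816
vertex 0.516 -2.783 -2.328
vertex 0.113 -1.161 -4.028
endloop
endfacet

endsolid


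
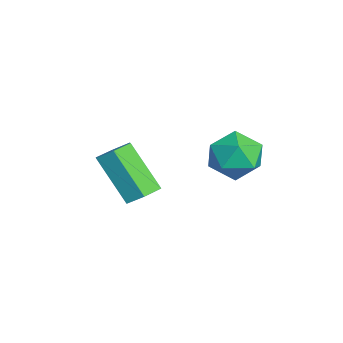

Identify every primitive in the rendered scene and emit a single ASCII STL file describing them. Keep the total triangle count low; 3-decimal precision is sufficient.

solid 
facet normal 0.492 0.406 -0.770
outer loop
vertex 0.583 -0.648 0.055
vertex -0.069 -0.591 -0.331
vertex 0.16 -0.02 0.116
endloop
endfacet
facet normal 0.669 0.389 0.633
outer loop
vertex 0.583 -0.648 0.055
vertex 0.16 -0.02 0.116
vertex -0.479 -1.527 1.718
endloop
endfacet
facet normal 0.669 0.390 0.633
outer loop
vertex -0.479 -1.527 1.718
vertex 0.16 -0.02 0.116
vertex -0.903 -0.899 1.779
endloop
endfacet
facet normal -0.493 -0.407 0.769
outer loop
vertex -0.479 -1.527 1.718
vertex -0.903 -0.899 1.779
vertex -1.131 -1.469 1.331
endloop
endfacet
facet normal 0.491 0.406 -0.771
outer loop
vertex 0.16 -0.02 0.116
vertex -0.069 -0.591 -0.331
vertex -0.493 0.037 -0.27
endloop
endfacet
facet normal -0.149 0.910 0.386
outer loop
vertex 0.16 -0.02 0.116
vertex -0.493 0.037 -0.27
vertex -0.903 -0.899 1.779
endloop
endfacet
facet normal -0.148 0.910 0.386
outer loop
vertex -0.903 -0.899 1.779
vertex -0.493 0.037 -0.27
vertex -1.555 -0.841 1.393
endloop
endfacet
facet normal -0.492 -0.408 0.769
outer loop
vertex -0.903 -0.899 1.779
vertex -1.555 -0.841 1.393
vertex -1.131 -1.469 1.331
endloop
endfacet
facet normal 0.493 0.407 -0.769
outer loop
vertex -0.493 0.037 -0.27
vertex -0.069 -0.591 -0.331
vertex -0.721 -0.533 -0.718
endloop
endfacet
facet normal -0.817 0.521 -0.247
outer loop
vertex -0.493 0.037 -0.27
vertex -0.721 -0.533 -0.718
vertex -1.555 -0.841 1.393
endloop
endfacet
facet normal -0.817 0.520 -0.247
outer loop
vertex -1.555 -0.841 1.393
vertex -0.721 -0.533 -0.718
vertex -1.783 -1.412 0.945
endloop
endfacet
facet normal -0.491 -0.408 0.770
outer loop
vertex -1.555 -0.841 1.393
vertex -1.783 -1.412 0.945
vertex -1.131 -1.469 1.331
endloop
endfacet
facet normal 0.493 0.407 -0.769
outer loop
vertex -0.721 -0.533 -0.718
vertex -0.069 -0.591 -0.331
vertex -0.297 -1.161 -0.779
endloop
endfacet
facet normal -0.669 -0.390 -0.633
outer loop
vertex -0.721 -0.533 -0.718
vertex -0.297 -1.161 -0.779
vertex -1.783 -1.412 0.945
endloop
endfacet
facet normal -0.669 -0.389 -0.633
outer loop
vertex -1.783 -1.412 0.945
vertex -0.297 -1.161 -0.779
vertex -1.36 -2.04 0.884
endloop
endfacet
facet normal -0.492 -0.406 0.770
outer loop
vertex -1.783 -1.412 0.945
vertex -1.36 -2.04 0.884
vertex -1.131 -1.469 1.331
endloop
endfacet
facet normal 0.492 0.408 -0.769
outer loop
vertex -0.297 -1.161 -0.779
vertex -0.069 -0.591 -0.331
vertex 0.355 -1.219 -0.393
endloop
endfacet
facet normal 0.148 -0.910 -0.387
outer loop
vertex -0.297 -1.161 -0.779
vertex 0.355 -1.219 -0.393
vertex -1.36 -2.04 0.884
endloop
endfacet
facet normal 0.149 -0.911 -0.386
outer loop
vertex -1.36 -2.04 0.884
vertex 0.355 -1.219 -0.393
vertex -0.707 -2.097 1.27
endloop
endfacet
facet normal -0.491 -0.406 0.771
outer loop
vertex -1.36 -2.04 0.884
vertex -0.707 -2.097 1.27
vertex -1.131 -1.469 1.331
endloop
endfacet
facet normal 0.491 0.408 -0.770
outer loop
vertex 0.355 -1.219 -0.393
vertex -0.069 -0.591 -0.331
vertex 0.583 -0.648 0.055
endloop
endfacet
facet normal 0.817 -0.520 0.247
outer loop
vertex 0.355 -1.219 -0.393
vertex 0.583 -0.648 0.055
vertex -0.707 -2.097 1.27
endloop
endfacet
facet normal 0.817 -0.521 0.247
outer loop
vertex -0.707 -2.097 1.27
vertex 0.583 -0.648 0.055
vertex -0.479 -1.527 1.718
endloop
endfacet
facet normal -0.493 -0.407 0.769
outer loop
vertex -0.707 -2.097 1.27
vertex -0.479 -1.527 1.718
vertex -1.131 -1.469 1.331
endloop
endfacet
facet normal -0.489 0.644 0.589
outer loop
vertex 2.073 2.542 3.282
vertex 2.403 2.032 4.114
vertex 2.962 2.808 3.73
endloop
endfacet
facet normal -0.280 0.960 -0.015
outer loop
vertex 2.073 2.542 3.282
vertex 2.962 2.808 3.73
vertex 2.893 2.772 2.703
endloop
endfacet
facet normal -0.566 0.604 -0.562
outer loop
vertex 2.073 2.542 3.282
vertex 2.893 2.772 2.703
vertex 2.292 1.974 2.451
endloop
endfacet
facet normal -0.953 0.066 -0.296
outer loop
vertex 2.073 2.542 3.282
vertex 2.292 1.974 2.451
vertex 1.989 1.516 3.323
endloop
endfacet
facet normal -0.905 0.091 0.415
outer loop
vertex 2.073 2.542 3.282
vertex 1.989 1.516 3.323
vertex 2.403 2.032 4.114
endloop
endfacet
facet normal 0.430 0.901 -0.060
outer loop
vertex 2.893 2.772 2.703
vertex 2.962 2.808 3.73
vertex 3.731 2.404 3.177
endloop
endfacet
facet normal 0.091 0.388 0.917
outer loop
vertex 2.962 2.808 3.73
vertex 2.403 2.032 4.114
vertex 3.428 1.946 4.049
endloop
endfacet
facet normal -0.582 -0.507 0.636
outer loop
vertex 2.403 2.032 4.114
vertex 1.989 1.516 3.323
vertex 2.827 1.148 3.797
endloop
endfacet
facet normal -0.659 -0.547 -0.516
outer loop
vertex 1.989 1.516 3.323
vertex 2.292 1.974 2.451
vertex 2.758 1.112 2.77
endloop
endfacet
facet normal -0.033 0.323 -0.946
outer loop
vertex 2.292 1.974 2.451
vertex 2.893 2.772 2.703
vertex 3.317 1.888 2.386
endloop
endfacet
facet normal 0.953 -0.066 0.296
outer loop
vertex 3.647 1.378 3.218
vertex 3.731 2.404 3.177
vertex 3.428 1.946 4.049
endloop
endfacet
facet normal 0.566 -0.604 0.562
outer loop
vertex 3.647 1.378 3.218
vertex 3.428 1.946 4.049
vertex 2.827 1.148 3.797
endloop
endfacet
facet normal 0.280 -0.960 0.015
outer loop
vertex 3.647 1.378 3.218
vertex 2.827 1.148 3.797
vertex 2.758 1.112 2.77
endloop
endfacet
facet normal 0.489 -0.644 -0.589
outer loop
vertex 3.647 1.378 3.218
vertex 2.758 1.112 2.77
vertex 3.317 1.888 2.386
endloop
endfacet
facet normal 0.905 -0.091 -0.415
outer loop
vertex 3.647 1.378 3.218
vertex 3.317 1.888 2.386
vertex 3.731 2.404 3.177
endloop
endfacet
facet normal 0.659 0.547 0.516
outer loop
vertex 3.428 1.946 4.049
vertex 3.731 2.404 3.177
vertex 2.962 2.808 3.73
endloop
endfacet
facet normal 0.033 -0.323 0.946
outer loop
vertex 2.827 1.148 3.797
vertex 3.428 1.946 4.049
vertex 2.403 2.032 4.114
endloop
endfacet
facet normal -0.430 -0.901 0.060
outer loop
vertex 2.758 1.112 2.77
vertex 2.827 1.148 3.797
vertex 1.989 1.516 3.323
endloop
endfacet
facet normal -0.091 -0.388 -0.917
outer loop
vertex 3.317 1.888 2.386
vertex 2.758 1.112 2.77
vertex 2.292 1.974 2.451
endloop
endfacet
facet normal 0.582 0.507 -0.636
outer loop
vertex 3.731 2.404 3.177
vertex 3.317 1.888 2.386
vertex 2.893 2.772 2.703
endloop
endfacet

endsolid


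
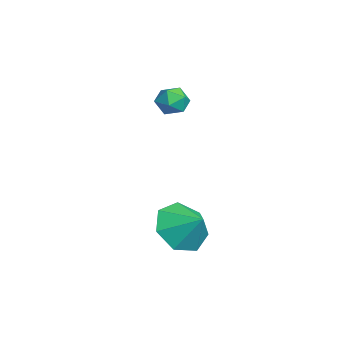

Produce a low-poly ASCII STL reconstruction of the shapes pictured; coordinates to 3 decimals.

solid 
facet normal -0.306 -0.163 0.938
outer loop
vertex -3.065 0.906 1.109
vertex -3.234 0.265 0.942
vertex -2.605 0.405 1.172
endloop
endfacet
facet normal 0.220 0.318 0.922
outer loop
vertex -3.065 0.906 1.109
vertex -2.605 0.405 1.172
vertex -2.418 1.011 0.918
endloop
endfacet
facet normal 0.011 0.860 0.510
outer loop
vertex -3.065 0.906 1.109
vertex -2.418 1.011 0.918
vertex -2.93 1.246 0.532
endloop
endfacet
facet normal -0.645 0.714 0.270
outer loop
vertex -3.065 0.906 1.109
vertex -2.93 1.246 0.532
vertex -3.434 0.785 0.547
endloop
endfacet
facet normal -0.841 0.083 0.535
outer loop
vertex -3.065 0.906 1.109
vertex -3.434 0.785 0.547
vertex -3.234 0.265 0.942
endloop
endfacet
facet normal 0.789 0.014 0.614
outer loop
vertex -2.418 1.011 0.918
vertex -2.605 0.405 1.172
vertex -2.186 0.435 0.633
endloop
endfacet
facet normal -0.064 -0.766 0.640
outer loop
vertex -2.605 0.405 1.172
vertex -3.234 0.265 0.942
vertex -2.69 -0.026 0.648
endloop
endfacet
facet normal -0.930 -0.368 -0.013
outer loop
vertex -3.234 0.265 0.942
vertex -3.434 0.785 0.547
vertex -3.202 0.209 0.262
endloop
endfacet
facet normal -0.613 0.656 -0.440
outer loop
vertex -3.434 0.785 0.547
vertex -2.93 1.246 0.532
vertex -3.015 0.815 0.008
endloop
endfacet
facet normal 0.449 0.892 -0.052
outer loop
vertex -2.93 1.246 0.532
vertex -2.418 1.011 0.918
vertex -2.386 0.955 0.238
endloop
endfacet
facet normal 0.645 -0.714 -0.270
outer loop
vertex -2.555 0.314 0.071
vertex -2.186 0.435 0.633
vertex -2.69 -0.026 0.648
endloop
endfacet
facet normal -0.011 -0.860 -0.510
outer loop
vertex -2.555 0.314 0.071
vertex -2.69 -0.026 0.648
vertex -3.202 0.209 0.262
endloop
endfacet
facet normal -0.220 -0.318 -0.922
outer loop
vertex -2.555 0.314 0.071
vertex -3.202 0.209 0.262
vertex -3.015 0.815 0.008
endloop
endfacet
facet normal 0.306 0.163 -0.938
outer loop
vertex -2.555 0.314 0.071
vertex -3.015 0.815 0.008
vertex -2.386 0.955 0.238
endloop
endfacet
facet normal 0.841 -0.083 -0.535
outer loop
vertex -2.555 0.314 0.071
vertex -2.386 0.955 0.238
vertex -2.186 0.435 0.633
endloop
endfacet
facet normal 0.613 -0.656 0.440
outer loop
vertex -2.69 -0.026 0.648
vertex -2.186 0.435 0.633
vertex -2.605 0.405 1.172
endloop
endfacet
facet normal -0.449 -0.892 0.052
outer loop
vertex -3.202 0.209 0.262
vertex -2.69 -0.026 0.648
vertex -3.234 0.265 0.942
endloop
endfacet
facet normal -0.789 -0.014 -0.614
outer loop
vertex -3.015 0.815 0.008
vertex -3.202 0.209 0.262
vertex -3.434 0.785 0.547
endloop
endfacet
facet normal 0.064 0.766 -0.640
outer loop
vertex -2.386 0.955 0.238
vertex -3.015 0.815 0.008
vertex -2.93 1.246 0.532
endloop
endfacet
facet normal 0.930 0.368 0.013
outer loop
vertex -2.186 0.435 0.633
vertex -2.386 0.955 0.238
vertex -2.418 1.011 0.918
endloop
endfacet
facet normal -0.613 -0.523 -0.593
outer loop
vertex 1.77 -0.383 -3.401
vertex 1.166 0.509 -3.563
vertex 2.022 0.155 -4.136
endloop
endfacet
facet normal 0.964 -0.157 0.216
outer loop
vertex 1.77 -0.383 -3.401
vertex 2.022 0.155 -4.136
vertex 1.894 1.131 -2.857
endloop
endfacet
facet normal -0.613 -0.523 -0.592
outer loop
vertex 2.022 0.155 -4.136
vertex 1.166 0.509 -3.563
vertex 1.629 0.96 -4.44
endloop
endfacet
facet normal 0.909 0.371 -0.192
outer loop
vertex 2.022 0.155 -4.136
vertex 1.629 0.96 -4.44
vertex 1.894 1.131 -2.857
endloop
endfacet
facet normal -0.613 -0.523 -0.592
outer loop
vertex 1.629 0.96 -4.44
vertex 1.166 0.509 -3.563
vertex 0.887 1.425 -4.083
endloop
endfacet
facet normal 0.463 0.870 -0.171
outer loop
vertex 1.629 0.96 -4.44
vertex 0.887 1.425 -4.083
vertex 1.894 1.131 -2.857
endloop
endfacet
facet normal -0.612 -0.523 -0.593
outer loop
vertex 0.887 1.425 -4.083
vertex 1.166 0.509 -3.563
vertex 0.354 1.2 -3.334
endloop
endfacet
facet normal -0.038 0.964 0.263
outer loop
vertex 0.887 1.425 -4.083
vertex 0.354 1.2 -3.334
vertex 1.894 1.131 -2.857
endloop
endfacet
facet normal -0.612 -0.523 -0.593
outer loop
vertex 0.354 1.2 -3.334
vertex 1.166 0.509 -3.563
vertex 0.433 0.454 -2.758
endloop
endfacet
facet normal -0.217 0.582 0.784
outer loop
vertex 0.354 1.2 -3.334
vertex 0.433 0.454 -2.758
vertex 1.894 1.131 -2.857
endloop
endfacet
facet normal -0.612 -0.523 -0.593
outer loop
vertex 0.433 0.454 -2.758
vertex 1.166 0.509 -3.563
vertex 1.063 -0.25 -2.787
endloop
endfacet
facet normal 0.061 0.014 0.998
outer loop
vertex 0.433 0.454 -2.758
vertex 1.063 -0.25 -2.787
vertex 1.894 1.131 -2.857
endloop
endfacet
facet normal -0.613 -0.523 -0.593
outer loop
vertex 1.063 -0.25 -2.787
vertex 1.166 0.509 -3.563
vertex 1.77 -0.383 -3.401
endloop
endfacet
facet normal 0.588 -0.316 0.745
outer loop
vertex 1.063 -0.25 -2.787
vertex 1.77 -0.383 -3.401
vertex 1.894 1.131 -2.857
endloop
endfacet

endsolid


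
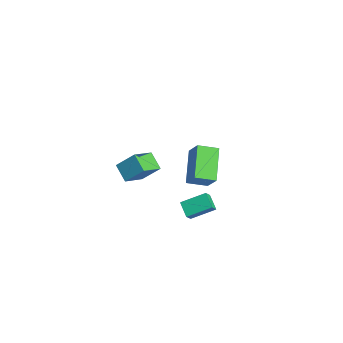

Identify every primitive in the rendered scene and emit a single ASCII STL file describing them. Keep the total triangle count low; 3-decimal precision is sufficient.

solid 
facet normal -0.874 -0.085 0.479
outer loop
vertex -2.941 0.637 -1.959
vertex -3.557 1.961 -2.849
vertex -3.444 -0.328 -3.049
endloop
endfacet
facet normal 0.360 -0.775 0.520
outer loop
vertex -2.343 -0.221 -3.651
vertex -2.941 0.637 -1.959
vertex -3.444 -0.328 -3.049
endloop
endfacet
facet normal -0.874 -0.085 0.479
outer loop
vertex -3.444 -0.328 -3.049
vertex -3.557 1.961 -2.849
vertex -4.06 0.996 -3.938
endloop
endfacet
facet normal -0.326 -0.627 -0.708
outer loop
vertex -4.06 0.996 -3.938
vertex -2.343 -0.221 -3.651
vertex -3.444 -0.328 -3.049
endloop
endfacet
facet normal 0.326 0.627 0.707
outer loop
vertex -2.941 0.637 -1.959
vertex -2.456 2.068 -3.451
vertex -3.557 1.961 -2.849
endloop
endfacet
facet normal 0.360 -0.775 0.520
outer loop
vertex -1.84 0.744 -2.562
vertex -2.941 0.637 -1.959
vertex -2.343 -0.221 -3.651
endloop
endfacet
facet normal 0.327 0.627 0.707
outer loop
vertex -1.84 0.744 -2.562
vertex -2.456 2.068 -3.451
vertex -2.941 0.637 -1.959
endloop
endfacet
facet normal -0.360 0.775 -0.520
outer loop
vertex -3.557 1.961 -2.849
vertex -2.456 2.068 -3.451
vertex -4.06 0.996 -3.938
endloop
endfacet
facet normal -0.326 -0.627 -0.707
outer loop
vertex -2.959 1.103 -4.541
vertex -2.343 -0.221 -3.651
vertex -4.06 0.996 -3.938
endloop
endfacet
facet normal -0.360 0.775 -0.520
outer loop
vertex -4.06 0.996 -3.938
vertex -2.456 2.068 -3.451
vertex -2.959 1.103 -4.541
endloop
endfacet
facet normal 0.874 0.085 -0.479
outer loop
vertex -2.959 1.103 -4.541
vertex -1.84 0.744 -2.562
vertex -2.343 -0.221 -3.651
endloop
endfacet
facet normal 0.874 0.085 -0.479
outer loop
vertex -2.456 2.068 -3.451
vertex -1.84 0.744 -2.562
vertex -2.959 1.103 -4.541
endloop
endfacet
facet normal -0.573 -0.073 -0.816
outer loop
vertex 4.126 0.714 1.866
vertex 2.51 1.617 2.919
vertex 4.51 1.833 1.496
endloop
endfacet
facet normal 0.759 -0.424 -0.495
outer loop
vertex 5.37 1.943 2.721
vertex 4.126 0.714 1.866
vertex 4.51 1.833 1.496
endloop
endfacet
facet normal -0.573 -0.073 -0.816
outer loop
vertex 4.51 1.833 1.496
vertex 2.51 1.617 2.919
vertex 2.894 2.736 2.55
endloop
endfacet
facet normal 0.310 0.903 -0.299
outer loop
vertex 2.894 2.736 2.55
vertex 5.37 1.943 2.721
vertex 4.51 1.833 1.496
endloop
endfacet
facet normal -0.310 -0.903 0.299
outer loop
vertex 4.126 0.714 1.866
vertex 3.37 1.727 4.144
vertex 2.51 1.617 2.919
endloop
endfacet
facet normal 0.759 -0.424 -0.495
outer loop
vertex 4.986 0.824 3.09
vertex 4.126 0.714 1.866
vertex 5.37 1.943 2.721
endloop
endfacet
facet normal -0.310 -0.903 0.299
outer loop
vertex 4.986 0.824 3.09
vertex 3.37 1.727 4.144
vertex 4.126 0.714 1.866
endloop
endfacet
facet normal -0.759 0.424 0.495
outer loop
vertex 2.51 1.617 2.919
vertex 3.37 1.727 4.144
vertex 2.894 2.736 2.55
endloop
endfacet
facet normal 0.310 0.903 -0.299
outer loop
vertex 3.754 2.846 3.774
vertex 5.37 1.943 2.721
vertex 2.894 2.736 2.55
endloop
endfacet
facet normal -0.759 0.424 0.495
outer loop
vertex 2.894 2.736 2.55
vertex 3.37 1.727 4.144
vertex 3.754 2.846 3.774
endloop
endfacet
facet normal 0.573 0.073 0.817
outer loop
vertex 3.754 2.846 3.774
vertex 4.986 0.824 3.09
vertex 5.37 1.943 2.721
endloop
endfacet
facet normal 0.573 0.073 0.816
outer loop
vertex 3.37 1.727 4.144
vertex 4.986 0.824 3.09
vertex 3.754 2.846 3.774
endloop
endfacet
facet normal -0.893 0.032 0.448
outer loop
vertex 0.861 1.838 -3.528
vertex 1.251 3.258 -2.853
vertex 0.531 2.256 -4.216
endloop
endfacet
facet normal -0.241 -0.876 -0.417
outer loop
vertex 1.469 2.222 -4.687
vertex 0.861 1.838 -3.528
vertex 0.531 2.256 -4.216
endloop
endfacet
facet normal -0.893 0.032 0.448
outer loop
vertex 0.531 2.256 -4.216
vertex 1.251 3.258 -2.853
vertex 0.921 3.676 -3.541
endloop
endfacet
facet normal -0.380 0.480 -0.791
outer loop
vertex 0.921 3.676 -3.541
vertex 1.469 2.222 -4.687
vertex 0.531 2.256 -4.216
endloop
endfacet
facet normal 0.380 -0.480 0.791
outer loop
vertex 0.861 1.838 -3.528
vertex 2.189 3.224 -3.324
vertex 1.251 3.258 -2.853
endloop
endfacet
facet normal -0.241 -0.876 -0.417
outer loop
vertex 1.799 1.804 -3.999
vertex 0.861 1.838 -3.528
vertex 1.469 2.222 -4.687
endloop
endfacet
facet normal 0.380 -0.480 0.791
outer loop
vertex 1.799 1.804 -3.999
vertex 2.189 3.224 -3.324
vertex 0.861 1.838 -3.528
endloop
endfacet
facet normal 0.241 0.876 0.417
outer loop
vertex 1.251 3.258 -2.853
vertex 2.189 3.224 -3.324
vertex 0.921 3.676 -3.541
endloop
endfacet
facet normal -0.380 0.480 -0.791
outer loop
vertex 1.859 3.642 -4.012
vertex 1.469 2.222 -4.687
vertex 0.921 3.676 -3.541
endloop
endfacet
facet normal 0.241 0.876 0.417
outer loop
vertex 0.921 3.676 -3.541
vertex 2.189 3.224 -3.324
vertex 1.859 3.642 -4.012
endloop
endfacet
facet normal 0.893 -0.032 -0.448
outer loop
vertex 1.859 3.642 -4.012
vertex 1.799 1.804 -3.999
vertex 1.469 2.222 -4.687
endloop
endfacet
facet normal 0.893 -0.032 -0.448
outer loop
vertex 2.189 3.224 -3.324
vertex 1.799 1.804 -3.999
vertex 1.859 3.642 -4.012
endloop
endfacet

endsolid


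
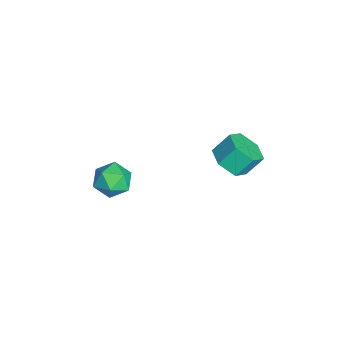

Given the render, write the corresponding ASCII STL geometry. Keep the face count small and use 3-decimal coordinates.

solid 
facet normal 0.149 -0.637 -0.756
outer loop
vertex 0.084 2.552 0.524
vertex -0.934 2.34 0.502
vertex -0.552 3.116 -0.076
endloop
endfacet
facet normal 0.777 0.548 -0.308
outer loop
vertex 0.084 2.552 0.524
vertex -0.552 3.116 -0.076
vertex -0.108 3.373 1.5
endloop
endfacet
facet normal 0.777 0.550 -0.308
outer loop
vertex -0.108 3.373 1.5
vertex -0.552 3.116 -0.076
vertex -0.745 3.937 0.901
endloop
endfacet
facet normal -0.149 0.636 0.757
outer loop
vertex -0.108 3.373 1.5
vertex -0.745 3.937 0.901
vertex -1.126 3.16 1.478
endloop
endfacet
facet normal 0.149 -0.637 -0.757
outer loop
vertex -0.552 3.116 -0.076
vertex -0.934 2.34 0.502
vertex -1.57 2.903 -0.097
endloop
endfacet
facet normal -0.142 0.744 -0.653
outer loop
vertex -0.552 3.116 -0.076
vertex -1.57 2.903 -0.097
vertex -0.745 3.937 0.901
endloop
endfacet
facet normal -0.141 0.744 -0.653
outer loop
vertex -0.745 3.937 0.901
vertex -1.57 2.903 -0.097
vertex -1.763 3.724 0.879
endloop
endfacet
facet normal -0.149 0.636 0.757
outer loop
vertex -0.745 3.937 0.901
vertex -1.763 3.724 0.879
vertex -1.126 3.16 1.478
endloop
endfacet
facet normal 0.149 -0.636 -0.757
outer loop
vertex -1.57 2.903 -0.097
vertex -0.934 2.34 0.502
vertex -1.952 2.127 0.48
endloop
endfacet
facet normal -0.918 0.195 -0.346
outer loop
vertex -1.57 2.903 -0.097
vertex -1.952 2.127 0.48
vertex -1.763 3.724 0.879
endloop
endfacet
facet normal -0.918 0.195 -0.344
outer loop
vertex -1.763 3.724 0.879
vertex -1.952 2.127 0.48
vertex -2.144 2.948 1.456
endloop
endfacet
facet normal -0.149 0.636 0.757
outer loop
vertex -1.763 3.724 0.879
vertex -2.144 2.948 1.456
vertex -1.126 3.16 1.478
endloop
endfacet
facet normal 0.149 -0.636 -0.757
outer loop
vertex -1.952 2.127 0.48
vertex -0.934 2.34 0.502
vertex -1.315 1.563 1.079
endloop
endfacet
facet normal -0.777 -0.549 0.309
outer loop
vertex -1.952 2.127 0.48
vertex -1.315 1.563 1.079
vertex -2.144 2.948 1.456
endloop
endfacet
facet normal -0.777 -0.549 0.308
outer loop
vertex -2.144 2.948 1.456
vertex -1.315 1.563 1.079
vertex -1.508 2.384 2.056
endloop
endfacet
facet normal -0.149 0.637 0.756
outer loop
vertex -2.144 2.948 1.456
vertex -1.508 2.384 2.056
vertex -1.126 3.16 1.478
endloop
endfacet
facet normal 0.149 -0.636 -0.757
outer loop
vertex -1.315 1.563 1.079
vertex -0.934 2.34 0.502
vertex -0.297 1.776 1.101
endloop
endfacet
facet normal 0.142 -0.744 0.653
outer loop
vertex -1.315 1.563 1.079
vertex -0.297 1.776 1.101
vertex -1.508 2.384 2.056
endloop
endfacet
facet normal 0.142 -0.743 0.653
outer loop
vertex -1.508 2.384 2.056
vertex -0.297 1.776 1.101
vertex -0.49 2.597 2.077
endloop
endfacet
facet normal -0.149 0.637 0.757
outer loop
vertex -1.508 2.384 2.056
vertex -0.49 2.597 2.077
vertex -1.126 3.16 1.478
endloop
endfacet
facet normal 0.149 -0.636 -0.757
outer loop
vertex -0.297 1.776 1.101
vertex -0.934 2.34 0.502
vertex 0.084 2.552 0.524
endloop
endfacet
facet normal 0.918 -0.194 0.345
outer loop
vertex -0.297 1.776 1.101
vertex 0.084 2.552 0.524
vertex -0.49 2.597 2.077
endloop
endfacet
facet normal 0.918 -0.195 0.345
outer loop
vertex -0.49 2.597 2.077
vertex 0.084 2.552 0.524
vertex -0.108 3.373 1.5
endloop
endfacet
facet normal -0.149 0.636 0.757
outer loop
vertex -0.49 2.597 2.077
vertex -0.108 3.373 1.5
vertex -1.126 3.16 1.478
endloop
endfacet
facet normal -0.039 0.102 0.994
outer loop
vertex -3.495 -2.508 -3.123
vertex -4.492 -2.932 -3.118
vertex -3.628 -3.578 -3.018
endloop
endfacet
facet normal 0.633 -0.003 0.775
outer loop
vertex -3.495 -2.508 -3.123
vertex -3.628 -3.578 -3.018
vertex -2.844 -3.191 -3.657
endloop
endfacet
facet normal 0.798 0.516 0.313
outer loop
vertex -3.495 -2.508 -3.123
vertex -2.844 -3.191 -3.657
vertex -3.223 -2.305 -4.151
endloop
endfacet
facet normal 0.228 0.942 0.246
outer loop
vertex -3.495 -2.508 -3.123
vertex -3.223 -2.305 -4.151
vertex -4.241 -2.145 -3.819
endloop
endfacet
facet normal -0.289 0.687 0.667
outer loop
vertex -3.495 -2.508 -3.123
vertex -4.241 -2.145 -3.819
vertex -4.492 -2.932 -3.118
endloop
endfacet
facet normal 0.655 -0.625 0.425
outer loop
vertex -2.844 -3.191 -3.657
vertex -3.628 -3.578 -3.018
vertex -3.439 -4.035 -3.981
endloop
endfacet
facet normal -0.430 -0.455 0.780
outer loop
vertex -3.628 -3.578 -3.018
vertex -4.492 -2.932 -3.118
vertex -4.457 -3.875 -3.649
endloop
endfacet
facet normal -0.834 0.491 0.253
outer loop
vertex -4.492 -2.932 -3.118
vertex -4.241 -2.145 -3.819
vertex -4.836 -2.989 -4.143
endloop
endfacet
facet normal 0.002 0.904 -0.428
outer loop
vertex -4.241 -2.145 -3.819
vertex -3.223 -2.305 -4.151
vertex -4.052 -2.602 -4.782
endloop
endfacet
facet normal 0.922 0.215 -0.321
outer loop
vertex -3.223 -2.305 -4.151
vertex -2.844 -3.191 -3.657
vertex -3.188 -3.248 -4.682
endloop
endfacet
facet normal -0.228 -0.942 -0.246
outer loop
vertex -4.185 -3.672 -4.677
vertex -3.439 -4.035 -3.981
vertex -4.457 -3.875 -3.649
endloop
endfacet
facet normal -0.798 -0.516 -0.313
outer loop
vertex -4.185 -3.672 -4.677
vertex -4.457 -3.875 -3.649
vertex -4.836 -2.989 -4.143
endloop
endfacet
facet normal -0.633 0.003 -0.775
outer loop
vertex -4.185 -3.672 -4.677
vertex -4.836 -2.989 -4.143
vertex -4.052 -2.602 -4.782
endloop
endfacet
facet normal 0.039 -0.102 -0.994
outer loop
vertex -4.185 -3.672 -4.677
vertex -4.052 -2.602 -4.782
vertex -3.188 -3.248 -4.682
endloop
endfacet
facet normal 0.289 -0.687 -0.667
outer loop
vertex -4.185 -3.672 -4.677
vertex -3.188 -3.248 -4.682
vertex -3.439 -4.035 -3.981
endloop
endfacet
facet normal -0.002 -0.904 0.428
outer loop
vertex -4.457 -3.875 -3.649
vertex -3.439 -4.035 -3.981
vertex -3.628 -3.578 -3.018
endloop
endfacet
facet normal -0.922 -0.215 0.321
outer loop
vertex -4.836 -2.989 -4.143
vertex -4.457 -3.875 -3.649
vertex -4.492 -2.932 -3.118
endloop
endfacet
facet normal -0.655 0.625 -0.425
outer loop
vertex -4.052 -2.602 -4.782
vertex -4.836 -2.989 -4.143
vertex -4.241 -2.145 -3.819
endloop
endfacet
facet normal 0.430 0.455 -0.780
outer loop
vertex -3.188 -3.248 -4.682
vertex -4.052 -2.602 -4.782
vertex -3.223 -2.305 -4.151
endloop
endfacet
facet normal 0.834 -0.491 -0.253
outer loop
vertex -3.439 -4.035 -3.981
vertex -3.188 -3.248 -4.682
vertex -2.844 -3.191 -3.657
endloop
endfacet

endsolid


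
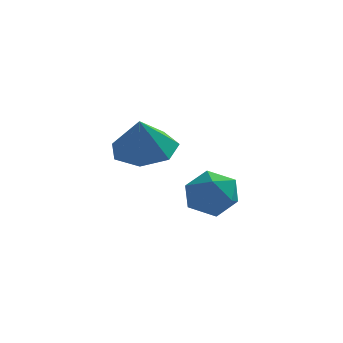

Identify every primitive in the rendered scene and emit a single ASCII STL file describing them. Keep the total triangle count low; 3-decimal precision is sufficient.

solid 
facet normal -0.745 0.335 0.577
outer loop
vertex -1.769 3.327 -0.864
vertex -1.879 2.515 -0.535
vertex -1.323 3.078 -0.144
endloop
endfacet
facet normal -0.265 0.849 0.458
outer loop
vertex -1.769 3.327 -0.864
vertex -1.323 3.078 -0.144
vertex -0.918 3.545 -0.775
endloop
endfacet
facet normal -0.216 0.944 -0.248
outer loop
vertex -1.769 3.327 -0.864
vertex -0.918 3.545 -0.775
vertex -1.224 3.27 -1.557
endloop
endfacet
facet normal -0.665 0.490 -0.564
outer loop
vertex -1.769 3.327 -0.864
vertex -1.224 3.27 -1.557
vertex -1.818 2.633 -1.409
endloop
endfacet
facet normal -0.992 0.113 -0.054
outer loop
vertex -1.769 3.327 -0.864
vertex -1.818 2.633 -1.409
vertex -1.879 2.515 -0.535
endloop
endfacet
facet normal 0.368 0.619 0.694
outer loop
vertex -0.918 3.545 -0.775
vertex -1.323 3.078 -0.144
vertex -0.502 2.867 -0.391
endloop
endfacet
facet normal -0.409 -0.213 0.888
outer loop
vertex -1.323 3.078 -0.144
vertex -1.879 2.515 -0.535
vertex -1.096 2.23 -0.243
endloop
endfacet
facet normal -0.809 -0.572 -0.134
outer loop
vertex -1.879 2.515 -0.535
vertex -1.818 2.633 -1.409
vertex -1.402 1.955 -1.025
endloop
endfacet
facet normal -0.279 0.037 -0.960
outer loop
vertex -1.818 2.633 -1.409
vertex -1.224 3.27 -1.557
vertex -0.997 2.422 -1.656
endloop
endfacet
facet normal 0.449 0.774 -0.448
outer loop
vertex -1.224 3.27 -1.557
vertex -0.918 3.545 -0.775
vertex -0.441 2.985 -1.265
endloop
endfacet
facet normal 0.665 -0.490 0.564
outer loop
vertex -0.551 2.173 -0.936
vertex -0.502 2.867 -0.391
vertex -1.096 2.23 -0.243
endloop
endfacet
facet normal 0.216 -0.944 0.248
outer loop
vertex -0.551 2.173 -0.936
vertex -1.096 2.23 -0.243
vertex -1.402 1.955 -1.025
endloop
endfacet
facet normal 0.265 -0.849 -0.458
outer loop
vertex -0.551 2.173 -0.936
vertex -1.402 1.955 -1.025
vertex -0.997 2.422 -1.656
endloop
endfacet
facet normal 0.745 -0.335 -0.577
outer loop
vertex -0.551 2.173 -0.936
vertex -0.997 2.422 -1.656
vertex -0.441 2.985 -1.265
endloop
endfacet
facet normal 0.992 -0.113 0.054
outer loop
vertex -0.551 2.173 -0.936
vertex -0.441 2.985 -1.265
vertex -0.502 2.867 -0.391
endloop
endfacet
facet normal 0.279 -0.037 0.960
outer loop
vertex -1.096 2.23 -0.243
vertex -0.502 2.867 -0.391
vertex -1.323 3.078 -0.144
endloop
endfacet
facet normal -0.449 -0.774 0.448
outer loop
vertex -1.402 1.955 -1.025
vertex -1.096 2.23 -0.243
vertex -1.879 2.515 -0.535
endloop
endfacet
facet normal -0.368 -0.619 -0.694
outer loop
vertex -0.997 2.422 -1.656
vertex -1.402 1.955 -1.025
vertex -1.818 2.633 -1.409
endloop
endfacet
facet normal 0.409 0.213 -0.888
outer loop
vertex -0.441 2.985 -1.265
vertex -0.997 2.422 -1.656
vertex -1.224 3.27 -1.557
endloop
endfacet
facet normal 0.809 0.572 0.134
outer loop
vertex -0.502 2.867 -0.391
vertex -0.441 2.985 -1.265
vertex -0.918 3.545 -0.775
endloop
endfacet
facet normal 0.060 0.398 -0.916
outer loop
vertex -1.981 -0.669 1.569
vertex -2.684 -0.109 1.766
vertex -1.784 0.036 1.888
endloop
endfacet
facet normal 0.764 -0.431 0.480
outer loop
vertex -1.981 -0.669 1.569
vertex -1.784 0.036 1.888
vertex -2.756 -0.591 2.874
endloop
endfacet
facet normal 0.060 0.398 -0.916
outer loop
vertex -1.784 0.036 1.888
vertex -2.684 -0.109 1.766
vertex -2.265 0.631 2.115
endloop
endfacet
facet normal 0.623 0.217 0.752
outer loop
vertex -1.784 0.036 1.888
vertex -2.265 0.631 2.115
vertex -2.756 -0.591 2.874
endloop
endfacet
facet normal 0.059 0.398 -0.915
outer loop
vertex -2.265 0.631 2.115
vertex -2.684 -0.109 1.766
vertex -3.061 0.669 2.08
endloop
endfacet
facet normal -0.012 0.531 0.847
outer loop
vertex -2.265 0.631 2.115
vertex -3.061 0.669 2.08
vertex -2.756 -0.591 2.874
endloop
endfacet
facet normal 0.059 0.398 -0.915
outer loop
vertex -3.061 0.669 2.08
vertex -2.684 -0.109 1.766
vertex -3.574 0.12 1.808
endloop
endfacet
facet normal -0.664 0.277 0.694
outer loop
vertex -3.061 0.669 2.08
vertex -3.574 0.12 1.808
vertex -2.756 -0.591 2.874
endloop
endfacet
facet normal 0.059 0.398 -0.916
outer loop
vertex -3.574 0.12 1.808
vertex -2.684 -0.109 1.766
vertex -3.416 -0.601 1.505
endloop
endfacet
facet normal -0.841 -0.356 0.408
outer loop
vertex -3.574 0.12 1.808
vertex -3.416 -0.601 1.505
vertex -2.756 -0.591 2.874
endloop
endfacet
facet normal 0.059 0.398 -0.915
outer loop
vertex -3.416 -0.601 1.505
vertex -2.684 -0.109 1.766
vertex -2.707 -0.952 1.398
endloop
endfacet
facet normal -0.409 -0.889 0.204
outer loop
vertex -3.416 -0.601 1.505
vertex -2.707 -0.952 1.398
vertex -2.756 -0.591 2.874
endloop
endfacet
facet normal 0.060 0.398 -0.915
outer loop
vertex -2.707 -0.952 1.398
vertex -2.684 -0.109 1.766
vertex -1.981 -0.669 1.569
endloop
endfacet
facet normal 0.304 -0.923 0.236
outer loop
vertex -2.707 -0.952 1.398
vertex -1.981 -0.669 1.569
vertex -2.756 -0.591 2.874
endloop
endfacet

endsolid


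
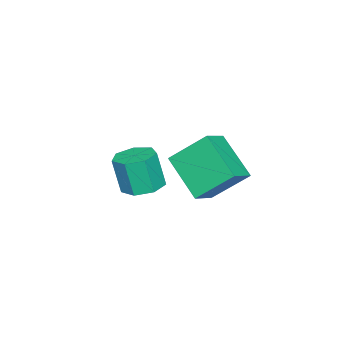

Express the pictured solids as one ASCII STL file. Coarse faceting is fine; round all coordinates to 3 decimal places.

solid 
facet normal -0.894 0.090 -0.439
outer loop
vertex -0.902 -1.973 -0.576
vertex -1.333 -0.857 0.531
vertex -0.25 -0.672 -1.635
endloop
endfacet
facet normal 0.265 -0.685 -0.679
outer loop
vertex 0.653 -0.763 -1.191
vertex -0.902 -1.973 -0.576
vertex -0.25 -0.672 -1.635
endloop
endfacet
facet normal -0.894 0.090 -0.439
outer loop
vertex -0.25 -0.672 -1.635
vertex -1.333 -0.857 0.531
vertex -0.681 0.445 -0.528
endloop
endfacet
facet normal 0.362 0.723 -0.588
outer loop
vertex -0.681 0.445 -0.528
vertex 0.653 -0.763 -1.191
vertex -0.25 -0.672 -1.635
endloop
endfacet
facet normal -0.362 -0.723 0.588
outer loop
vertex -0.902 -1.973 -0.576
vertex -0.43 -0.948 0.975
vertex -1.333 -0.857 0.531
endloop
endfacet
facet normal 0.264 -0.685 -0.679
outer loop
vertex 0.001 -2.065 -0.132
vertex -0.902 -1.973 -0.576
vertex 0.653 -0.763 -1.191
endloop
endfacet
facet normal -0.363 -0.723 0.588
outer loop
vertex 0.001 -2.065 -0.132
vertex -0.43 -0.948 0.975
vertex -0.902 -1.973 -0.576
endloop
endfacet
facet normal -0.265 0.685 0.679
outer loop
vertex -1.333 -0.857 0.531
vertex -0.43 -0.948 0.975
vertex -0.681 0.445 -0.528
endloop
endfacet
facet normal 0.363 0.723 -0.588
outer loop
vertex 0.222 0.353 -0.084
vertex 0.653 -0.763 -1.191
vertex -0.681 0.445 -0.528
endloop
endfacet
facet normal -0.264 0.685 0.679
outer loop
vertex -0.681 0.445 -0.528
vertex -0.43 -0.948 0.975
vertex 0.222 0.353 -0.084
endloop
endfacet
facet normal 0.894 -0.090 0.439
outer loop
vertex 0.222 0.353 -0.084
vertex 0.001 -2.065 -0.132
vertex 0.653 -0.763 -1.191
endloop
endfacet
facet normal 0.894 -0.090 0.439
outer loop
vertex -0.43 -0.948 0.975
vertex 0.001 -2.065 -0.132
vertex 0.222 0.353 -0.084
endloop
endfacet
facet normal -0.011 0.232 -0.973
outer loop
vertex -0.829 -4.266 -2.826
vertex -1.368 -3.746 -2.696
vertex -0.613 -3.659 -2.684
endloop
endfacet
facet normal 0.945 -0.316 -0.086
outer loop
vertex -0.829 -4.266 -2.826
vertex -0.613 -3.659 -2.684
vertex -0.813 -4.593 -1.454
endloop
endfacet
facet normal 0.945 -0.316 -0.086
outer loop
vertex -0.813 -4.593 -1.454
vertex -0.613 -3.659 -2.684
vertex -0.597 -3.986 -1.312
endloop
endfacet
facet normal 0.012 -0.232 0.973
outer loop
vertex -0.813 -4.593 -1.454
vertex -0.597 -3.986 -1.312
vertex -1.352 -4.074 -1.324
endloop
endfacet
facet normal -0.011 0.233 -0.972
outer loop
vertex -0.613 -3.659 -2.684
vertex -1.368 -3.746 -2.696
vertex -0.966 -3.118 -2.55
endloop
endfacet
facet normal 0.845 0.523 0.115
outer loop
vertex -0.613 -3.659 -2.684
vertex -0.966 -3.118 -2.55
vertex -0.597 -3.986 -1.312
endloop
endfacet
facet normal 0.845 0.523 0.115
outer loop
vertex -0.597 -3.986 -1.312
vertex -0.966 -3.118 -2.55
vertex -0.95 -3.445 -1.179
endloop
endfacet
facet normal 0.012 -0.232 0.973
outer loop
vertex -0.597 -3.986 -1.312
vertex -0.95 -3.445 -1.179
vertex -1.352 -4.074 -1.324
endloop
endfacet
facet normal -0.010 0.233 -0.973
outer loop
vertex -0.966 -3.118 -2.55
vertex -1.368 -3.746 -2.696
vertex -1.621 -3.05 -2.527
endloop
endfacet
facet normal 0.108 0.967 0.229
outer loop
vertex -0.966 -3.118 -2.55
vertex -1.621 -3.05 -2.527
vertex -0.95 -3.445 -1.179
endloop
endfacet
facet normal 0.109 0.967 0.229
outer loop
vertex -0.95 -3.445 -1.179
vertex -1.621 -3.05 -2.527
vertex -1.606 -3.377 -1.155
endloop
endfacet
facet normal 0.012 -0.232 0.973
outer loop
vertex -0.95 -3.445 -1.179
vertex -1.606 -3.377 -1.155
vertex -1.352 -4.074 -1.324
endloop
endfacet
facet normal -0.012 0.232 -0.973
outer loop
vertex -1.621 -3.05 -2.527
vertex -1.368 -3.746 -2.696
vertex -2.086 -3.506 -2.63
endloop
endfacet
facet normal -0.709 0.684 0.171
outer loop
vertex -1.621 -3.05 -2.527
vertex -2.086 -3.506 -2.63
vertex -1.606 -3.377 -1.155
endloop
endfacet
facet normal -0.711 0.682 0.172
outer loop
vertex -1.606 -3.377 -1.155
vertex -2.086 -3.506 -2.63
vertex -2.07 -3.834 -1.259
endloop
endfacet
facet normal 0.011 -0.232 0.973
outer loop
vertex -1.606 -3.377 -1.155
vertex -2.07 -3.834 -1.259
vertex -1.352 -4.074 -1.324
endloop
endfacet
facet normal -0.012 0.232 -0.973
outer loop
vertex -2.086 -3.506 -2.63
vertex -1.368 -3.746 -2.696
vertex -2.01 -4.143 -2.783
endloop
endfacet
facet normal -0.993 -0.115 -0.016
outer loop
vertex -2.086 -3.506 -2.63
vertex -2.01 -4.143 -2.783
vertex -2.07 -3.834 -1.259
endloop
endfacet
facet normal -0.993 -0.115 -0.016
outer loop
vertex -2.07 -3.834 -1.259
vertex -2.01 -4.143 -2.783
vertex -1.994 -4.471 -1.412
endloop
endfacet
facet normal 0.010 -0.232 0.973
outer loop
vertex -2.07 -3.834 -1.259
vertex -1.994 -4.471 -1.412
vertex -1.352 -4.074 -1.324
endloop
endfacet
facet normal -0.011 0.231 -0.973
outer loop
vertex -2.01 -4.143 -2.783
vertex -1.368 -3.746 -2.696
vertex -1.45 -4.482 -2.87
endloop
endfacet
facet normal -0.530 -0.826 -0.191
outer loop
vertex -2.01 -4.143 -2.783
vertex -1.45 -4.482 -2.87
vertex -1.994 -4.471 -1.412
endloop
endfacet
facet normal -0.529 -0.826 -0.191
outer loop
vertex -1.994 -4.471 -1.412
vertex -1.45 -4.482 -2.87
vertex -1.435 -4.809 -1.499
endloop
endfacet
facet normal 0.011 -0.233 0.972
outer loop
vertex -1.994 -4.471 -1.412
vertex -1.435 -4.809 -1.499
vertex -1.352 -4.074 -1.324
endloop
endfacet
facet normal -0.012 0.231 -0.973
outer loop
vertex -1.45 -4.482 -2.87
vertex -1.368 -3.746 -2.696
vertex -0.829 -4.266 -2.826
endloop
endfacet
facet normal 0.334 -0.916 -0.222
outer loop
vertex -1.45 -4.482 -2.87
vertex -0.829 -4.266 -2.826
vertex -1.435 -4.809 -1.499
endloop
endfacet
facet normal 0.334 -0.916 -0.222
outer loop
vertex -1.435 -4.809 -1.499
vertex -0.829 -4.266 -2.826
vertex -0.813 -4.593 -1.454
endloop
endfacet
facet normal 0.010 -0.233 0.972
outer loop
vertex -1.435 -4.809 -1.499
vertex -0.813 -4.593 -1.454
vertex -1.352 -4.074 -1.324
endloop
endfacet

endsolid
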